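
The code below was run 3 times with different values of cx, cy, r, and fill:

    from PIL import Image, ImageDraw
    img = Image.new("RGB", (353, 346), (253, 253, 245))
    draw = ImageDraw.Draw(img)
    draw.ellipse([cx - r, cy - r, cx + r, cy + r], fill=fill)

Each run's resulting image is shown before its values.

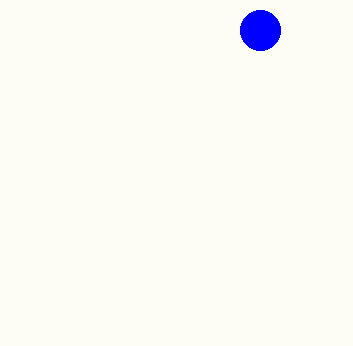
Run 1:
cx = 260, cy = 30, r = 20, fill = 'blue'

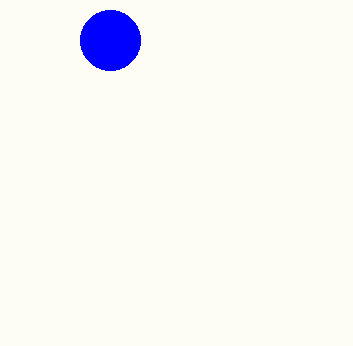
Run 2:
cx = 110
cy = 40
r = 30
fill = 'blue'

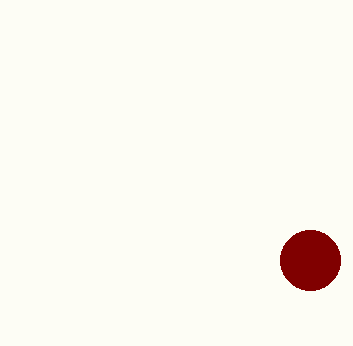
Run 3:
cx = 310
cy = 260
r = 30
fill = 'maroon'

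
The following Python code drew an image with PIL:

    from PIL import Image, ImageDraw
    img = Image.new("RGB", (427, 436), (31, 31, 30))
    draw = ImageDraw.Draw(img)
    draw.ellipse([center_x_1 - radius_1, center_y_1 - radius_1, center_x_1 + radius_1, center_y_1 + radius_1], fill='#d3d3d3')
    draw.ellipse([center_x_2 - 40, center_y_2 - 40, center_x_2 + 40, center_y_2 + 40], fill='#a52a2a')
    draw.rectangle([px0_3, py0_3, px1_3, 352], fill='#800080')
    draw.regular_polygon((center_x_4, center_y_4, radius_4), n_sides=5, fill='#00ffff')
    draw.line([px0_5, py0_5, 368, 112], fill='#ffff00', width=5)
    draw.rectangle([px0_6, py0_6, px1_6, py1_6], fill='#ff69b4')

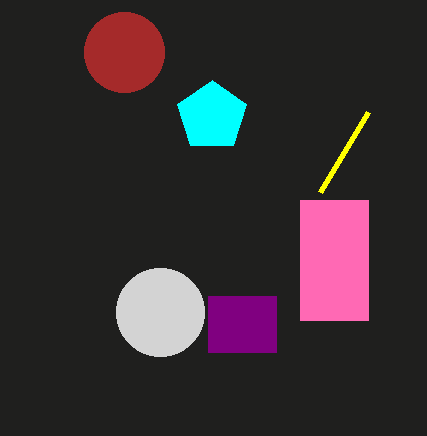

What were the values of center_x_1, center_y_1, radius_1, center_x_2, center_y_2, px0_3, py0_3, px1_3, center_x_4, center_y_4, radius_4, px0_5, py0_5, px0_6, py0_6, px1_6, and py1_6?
center_x_1 = 160, center_y_1 = 312, radius_1 = 44, center_x_2 = 124, center_y_2 = 52, px0_3 = 208, py0_3 = 296, px1_3 = 276, center_x_4 = 212, center_y_4 = 116, radius_4 = 36, px0_5 = 320, py0_5 = 192, px0_6 = 300, py0_6 = 200, px1_6 = 368, py1_6 = 320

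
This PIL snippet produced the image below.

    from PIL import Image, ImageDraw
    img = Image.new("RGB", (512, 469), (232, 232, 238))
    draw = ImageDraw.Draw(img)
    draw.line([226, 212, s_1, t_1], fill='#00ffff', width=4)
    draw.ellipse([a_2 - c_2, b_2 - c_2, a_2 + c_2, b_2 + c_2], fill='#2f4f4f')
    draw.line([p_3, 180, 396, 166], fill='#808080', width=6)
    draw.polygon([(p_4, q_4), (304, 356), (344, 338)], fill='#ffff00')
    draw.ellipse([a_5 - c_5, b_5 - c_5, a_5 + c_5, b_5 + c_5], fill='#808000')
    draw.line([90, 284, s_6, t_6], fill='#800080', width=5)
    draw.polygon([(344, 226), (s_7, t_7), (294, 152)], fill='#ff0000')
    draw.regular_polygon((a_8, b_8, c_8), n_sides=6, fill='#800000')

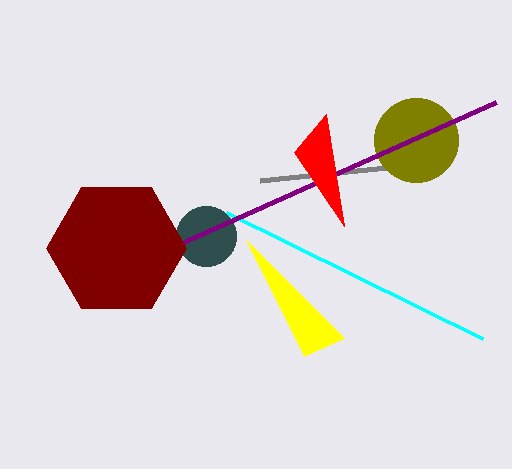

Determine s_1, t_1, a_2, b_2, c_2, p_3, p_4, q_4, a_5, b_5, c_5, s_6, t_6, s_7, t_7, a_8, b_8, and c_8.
s_1 = 482
t_1 = 338
a_2 = 206
b_2 = 236
c_2 = 30
p_3 = 260
p_4 = 246
q_4 = 240
a_5 = 416
b_5 = 140
c_5 = 42
s_6 = 496
t_6 = 102
s_7 = 326
t_7 = 114
a_8 = 116
b_8 = 248
c_8 = 70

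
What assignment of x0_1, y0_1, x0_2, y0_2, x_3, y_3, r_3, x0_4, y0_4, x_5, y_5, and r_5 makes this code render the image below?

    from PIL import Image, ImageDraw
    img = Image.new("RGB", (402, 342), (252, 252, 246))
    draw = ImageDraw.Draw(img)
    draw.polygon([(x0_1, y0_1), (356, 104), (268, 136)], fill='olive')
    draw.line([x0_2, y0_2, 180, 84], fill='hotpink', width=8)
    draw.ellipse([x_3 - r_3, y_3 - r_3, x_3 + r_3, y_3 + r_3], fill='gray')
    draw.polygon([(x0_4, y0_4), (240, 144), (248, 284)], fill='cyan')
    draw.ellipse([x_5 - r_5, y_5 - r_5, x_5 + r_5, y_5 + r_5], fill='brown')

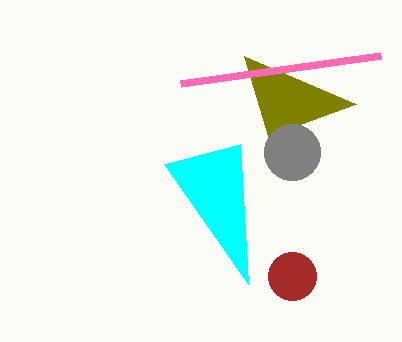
x0_1 = 244, y0_1 = 56, x0_2 = 380, y0_2 = 56, x_3 = 292, y_3 = 152, r_3 = 28, x0_4 = 164, y0_4 = 164, x_5 = 292, y_5 = 276, r_5 = 24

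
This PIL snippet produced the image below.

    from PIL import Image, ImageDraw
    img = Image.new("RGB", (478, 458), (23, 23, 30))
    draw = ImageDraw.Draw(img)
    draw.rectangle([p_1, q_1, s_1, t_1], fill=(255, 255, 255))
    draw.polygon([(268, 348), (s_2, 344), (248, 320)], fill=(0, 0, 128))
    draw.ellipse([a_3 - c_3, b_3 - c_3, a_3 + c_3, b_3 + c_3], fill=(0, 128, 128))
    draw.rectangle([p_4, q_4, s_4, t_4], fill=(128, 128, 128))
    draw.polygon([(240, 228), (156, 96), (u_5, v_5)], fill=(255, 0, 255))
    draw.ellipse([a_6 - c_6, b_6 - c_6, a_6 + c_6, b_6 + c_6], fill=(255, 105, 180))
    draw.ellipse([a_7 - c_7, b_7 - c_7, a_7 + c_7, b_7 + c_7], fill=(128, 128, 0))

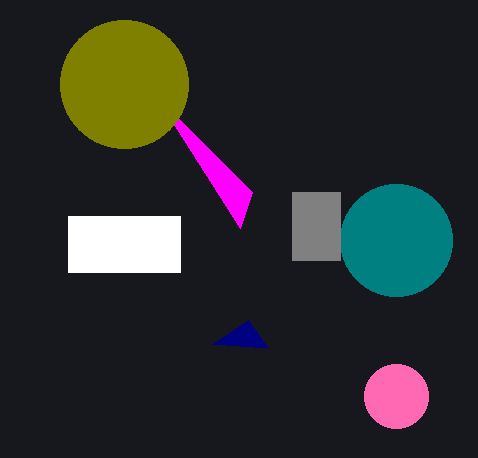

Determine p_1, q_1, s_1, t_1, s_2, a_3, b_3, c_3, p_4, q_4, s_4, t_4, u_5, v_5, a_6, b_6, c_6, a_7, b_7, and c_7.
p_1 = 68; q_1 = 216; s_1 = 180; t_1 = 272; s_2 = 212; a_3 = 396; b_3 = 240; c_3 = 56; p_4 = 292; q_4 = 192; s_4 = 340; t_4 = 260; u_5 = 252; v_5 = 192; a_6 = 396; b_6 = 396; c_6 = 32; a_7 = 124; b_7 = 84; c_7 = 64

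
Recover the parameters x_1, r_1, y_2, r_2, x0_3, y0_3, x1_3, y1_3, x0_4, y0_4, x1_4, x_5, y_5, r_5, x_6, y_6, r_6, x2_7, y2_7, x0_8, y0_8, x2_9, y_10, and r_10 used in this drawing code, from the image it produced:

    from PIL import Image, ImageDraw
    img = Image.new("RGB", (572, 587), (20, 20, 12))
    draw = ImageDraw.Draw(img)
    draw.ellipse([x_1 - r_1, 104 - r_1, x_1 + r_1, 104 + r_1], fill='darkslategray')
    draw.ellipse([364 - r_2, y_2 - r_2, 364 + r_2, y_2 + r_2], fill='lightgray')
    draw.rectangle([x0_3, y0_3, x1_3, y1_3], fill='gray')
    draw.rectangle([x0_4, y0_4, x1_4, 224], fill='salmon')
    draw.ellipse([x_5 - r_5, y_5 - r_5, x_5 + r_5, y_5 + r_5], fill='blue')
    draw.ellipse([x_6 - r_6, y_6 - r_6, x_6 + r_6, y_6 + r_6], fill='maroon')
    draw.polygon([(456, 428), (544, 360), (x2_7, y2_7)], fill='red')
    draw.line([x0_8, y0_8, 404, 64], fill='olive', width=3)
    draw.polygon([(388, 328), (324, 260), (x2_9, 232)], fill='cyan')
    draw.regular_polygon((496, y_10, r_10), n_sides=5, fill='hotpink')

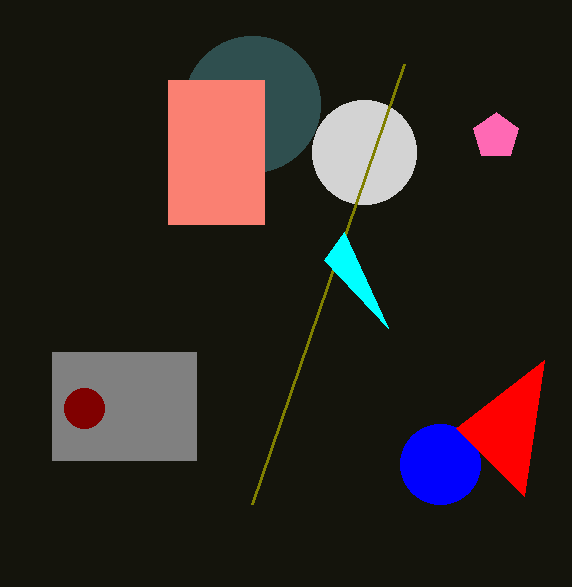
x_1 = 252; r_1 = 68; y_2 = 152; r_2 = 52; x0_3 = 52; y0_3 = 352; x1_3 = 196; y1_3 = 460; x0_4 = 168; y0_4 = 80; x1_4 = 264; x_5 = 440; y_5 = 464; r_5 = 40; x_6 = 84; y_6 = 408; r_6 = 20; x2_7 = 524; y2_7 = 496; x0_8 = 252; y0_8 = 504; x2_9 = 344; y_10 = 136; r_10 = 24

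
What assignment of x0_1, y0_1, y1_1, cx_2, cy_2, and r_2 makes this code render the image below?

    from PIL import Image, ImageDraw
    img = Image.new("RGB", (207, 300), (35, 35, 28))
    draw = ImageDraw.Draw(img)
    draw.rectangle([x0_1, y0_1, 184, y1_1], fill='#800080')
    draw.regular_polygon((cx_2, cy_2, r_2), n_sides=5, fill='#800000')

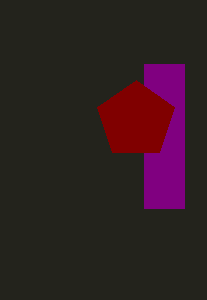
x0_1 = 144
y0_1 = 64
y1_1 = 208
cx_2 = 136
cy_2 = 120
r_2 = 40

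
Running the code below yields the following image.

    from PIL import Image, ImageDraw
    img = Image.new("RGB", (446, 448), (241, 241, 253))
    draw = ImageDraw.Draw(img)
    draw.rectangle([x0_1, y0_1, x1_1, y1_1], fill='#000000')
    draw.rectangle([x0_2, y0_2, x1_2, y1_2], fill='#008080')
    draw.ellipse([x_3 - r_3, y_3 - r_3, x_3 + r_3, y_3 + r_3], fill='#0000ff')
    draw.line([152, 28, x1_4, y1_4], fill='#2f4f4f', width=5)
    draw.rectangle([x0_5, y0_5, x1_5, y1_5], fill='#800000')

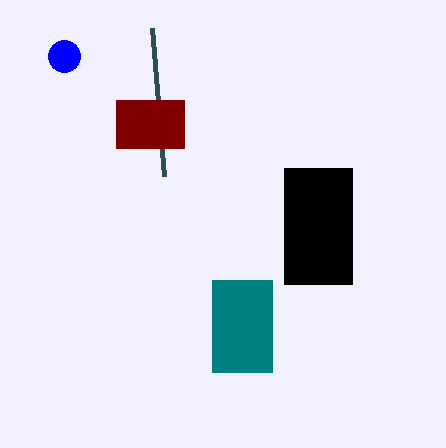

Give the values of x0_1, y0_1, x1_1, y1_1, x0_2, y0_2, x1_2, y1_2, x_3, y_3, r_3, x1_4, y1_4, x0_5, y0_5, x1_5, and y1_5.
x0_1 = 284; y0_1 = 168; x1_1 = 352; y1_1 = 284; x0_2 = 212; y0_2 = 280; x1_2 = 272; y1_2 = 372; x_3 = 64; y_3 = 56; r_3 = 16; x1_4 = 164; y1_4 = 176; x0_5 = 116; y0_5 = 100; x1_5 = 184; y1_5 = 148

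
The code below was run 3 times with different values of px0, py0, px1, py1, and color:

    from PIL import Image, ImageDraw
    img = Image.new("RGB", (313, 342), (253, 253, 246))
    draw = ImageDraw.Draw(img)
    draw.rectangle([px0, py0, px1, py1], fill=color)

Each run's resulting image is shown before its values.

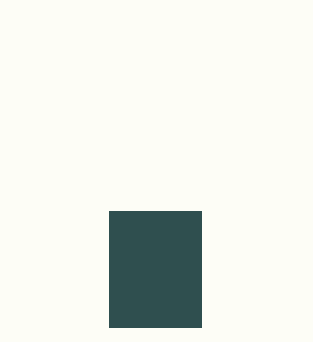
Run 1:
px0 = 109; py0 = 211; px1 = 201; py1 = 327; color = 'darkslategray'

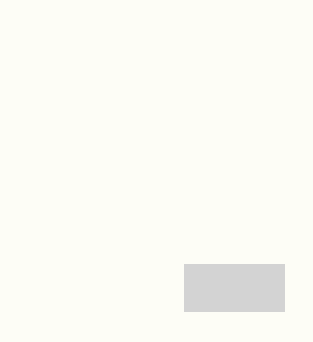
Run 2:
px0 = 184
py0 = 264
px1 = 284
py1 = 311
color = 'lightgray'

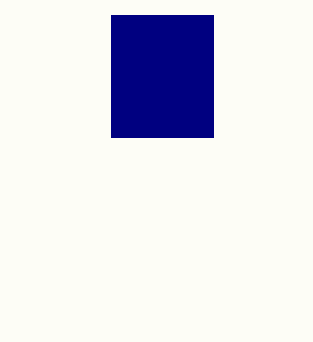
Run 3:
px0 = 111
py0 = 15
px1 = 213
py1 = 137
color = 'navy'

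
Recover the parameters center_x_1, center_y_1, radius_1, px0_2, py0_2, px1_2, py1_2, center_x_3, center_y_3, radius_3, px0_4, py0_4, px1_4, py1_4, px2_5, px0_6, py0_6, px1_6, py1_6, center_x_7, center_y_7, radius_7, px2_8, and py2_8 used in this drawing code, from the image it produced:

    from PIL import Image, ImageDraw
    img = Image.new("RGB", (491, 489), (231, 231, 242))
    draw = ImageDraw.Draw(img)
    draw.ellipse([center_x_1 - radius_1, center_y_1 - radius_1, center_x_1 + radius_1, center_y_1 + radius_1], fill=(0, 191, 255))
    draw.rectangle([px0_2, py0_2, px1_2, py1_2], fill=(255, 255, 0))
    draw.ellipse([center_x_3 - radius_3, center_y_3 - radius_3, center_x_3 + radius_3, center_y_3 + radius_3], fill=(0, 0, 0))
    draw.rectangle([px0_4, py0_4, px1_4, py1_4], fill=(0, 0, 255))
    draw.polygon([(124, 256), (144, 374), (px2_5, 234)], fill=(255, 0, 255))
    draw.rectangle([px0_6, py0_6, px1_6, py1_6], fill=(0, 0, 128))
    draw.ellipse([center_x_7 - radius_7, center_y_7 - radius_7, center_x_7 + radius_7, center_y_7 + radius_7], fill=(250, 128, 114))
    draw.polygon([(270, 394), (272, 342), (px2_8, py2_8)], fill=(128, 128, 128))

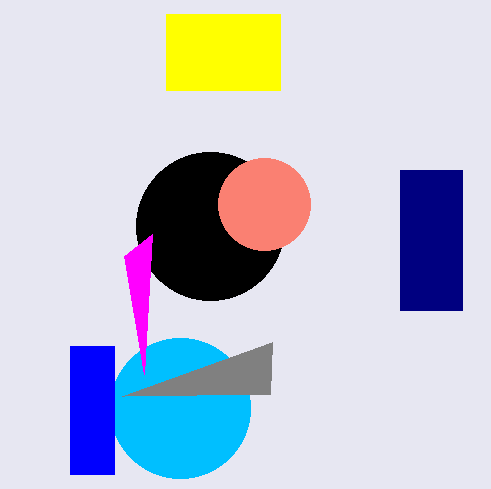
center_x_1 = 180; center_y_1 = 408; radius_1 = 70; px0_2 = 166; py0_2 = 14; px1_2 = 280; py1_2 = 90; center_x_3 = 210; center_y_3 = 226; radius_3 = 74; px0_4 = 70; py0_4 = 346; px1_4 = 114; py1_4 = 474; px2_5 = 152; px0_6 = 400; py0_6 = 170; px1_6 = 462; py1_6 = 310; center_x_7 = 264; center_y_7 = 204; radius_7 = 46; px2_8 = 122; py2_8 = 396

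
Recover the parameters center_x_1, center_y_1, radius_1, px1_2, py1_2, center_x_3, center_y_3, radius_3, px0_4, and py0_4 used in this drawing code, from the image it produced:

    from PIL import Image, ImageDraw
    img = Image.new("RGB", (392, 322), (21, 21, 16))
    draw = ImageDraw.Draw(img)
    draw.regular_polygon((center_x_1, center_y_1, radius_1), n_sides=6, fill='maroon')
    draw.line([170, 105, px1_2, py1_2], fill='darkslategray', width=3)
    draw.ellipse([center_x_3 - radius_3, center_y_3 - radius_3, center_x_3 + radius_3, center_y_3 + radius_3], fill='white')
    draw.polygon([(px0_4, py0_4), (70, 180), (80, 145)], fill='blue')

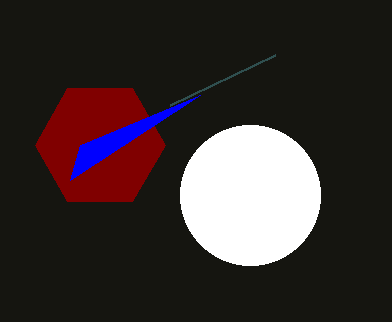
center_x_1 = 100, center_y_1 = 145, radius_1 = 65, px1_2 = 275, py1_2 = 55, center_x_3 = 250, center_y_3 = 195, radius_3 = 70, px0_4 = 200, py0_4 = 95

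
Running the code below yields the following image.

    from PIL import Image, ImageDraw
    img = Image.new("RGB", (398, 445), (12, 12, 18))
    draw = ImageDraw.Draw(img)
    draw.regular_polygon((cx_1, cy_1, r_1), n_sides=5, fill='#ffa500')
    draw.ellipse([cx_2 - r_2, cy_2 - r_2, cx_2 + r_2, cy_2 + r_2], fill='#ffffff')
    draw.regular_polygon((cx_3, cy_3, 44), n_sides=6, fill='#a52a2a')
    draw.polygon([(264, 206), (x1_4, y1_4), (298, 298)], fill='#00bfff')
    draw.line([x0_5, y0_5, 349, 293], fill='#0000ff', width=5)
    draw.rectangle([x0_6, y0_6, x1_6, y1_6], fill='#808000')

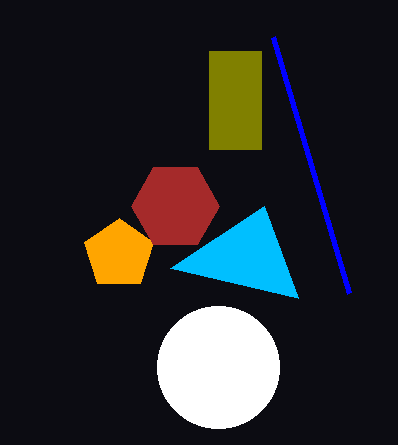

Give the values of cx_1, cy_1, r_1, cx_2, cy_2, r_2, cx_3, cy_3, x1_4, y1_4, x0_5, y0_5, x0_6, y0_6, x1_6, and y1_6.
cx_1 = 119
cy_1 = 254
r_1 = 36
cx_2 = 218
cy_2 = 367
r_2 = 61
cx_3 = 175
cy_3 = 206
x1_4 = 170
y1_4 = 268
x0_5 = 273
y0_5 = 37
x0_6 = 209
y0_6 = 51
x1_6 = 261
y1_6 = 149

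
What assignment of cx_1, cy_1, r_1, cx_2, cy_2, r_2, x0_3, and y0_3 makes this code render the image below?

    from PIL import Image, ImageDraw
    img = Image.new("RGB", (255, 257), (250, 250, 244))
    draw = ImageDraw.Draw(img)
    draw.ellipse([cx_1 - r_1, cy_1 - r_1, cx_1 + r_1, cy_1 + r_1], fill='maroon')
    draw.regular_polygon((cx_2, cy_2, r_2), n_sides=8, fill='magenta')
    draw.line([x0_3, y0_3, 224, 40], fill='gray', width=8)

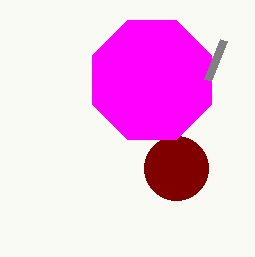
cx_1 = 176; cy_1 = 168; r_1 = 32; cx_2 = 152; cy_2 = 80; r_2 = 64; x0_3 = 208; y0_3 = 80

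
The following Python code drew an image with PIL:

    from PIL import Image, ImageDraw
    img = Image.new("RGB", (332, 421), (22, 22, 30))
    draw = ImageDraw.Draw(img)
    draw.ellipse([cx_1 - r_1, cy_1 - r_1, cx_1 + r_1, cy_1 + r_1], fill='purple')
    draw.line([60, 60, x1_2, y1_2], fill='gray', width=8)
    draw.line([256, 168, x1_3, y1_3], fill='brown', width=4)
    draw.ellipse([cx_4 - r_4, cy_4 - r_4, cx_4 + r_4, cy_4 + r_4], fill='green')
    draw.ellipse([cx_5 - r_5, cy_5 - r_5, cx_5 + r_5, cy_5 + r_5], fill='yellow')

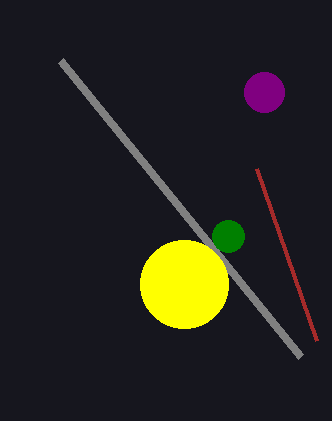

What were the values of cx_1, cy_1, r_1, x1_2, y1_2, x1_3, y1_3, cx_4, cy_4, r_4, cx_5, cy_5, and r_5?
cx_1 = 264
cy_1 = 92
r_1 = 20
x1_2 = 300
y1_2 = 356
x1_3 = 316
y1_3 = 340
cx_4 = 228
cy_4 = 236
r_4 = 16
cx_5 = 184
cy_5 = 284
r_5 = 44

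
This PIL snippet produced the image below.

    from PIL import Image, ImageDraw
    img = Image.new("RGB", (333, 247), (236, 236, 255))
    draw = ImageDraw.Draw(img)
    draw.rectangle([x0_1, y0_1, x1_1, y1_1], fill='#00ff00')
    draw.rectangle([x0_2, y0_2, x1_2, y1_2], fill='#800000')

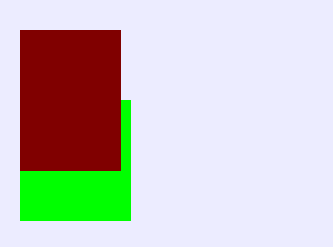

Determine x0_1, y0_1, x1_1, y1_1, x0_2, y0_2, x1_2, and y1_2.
x0_1 = 20
y0_1 = 100
x1_1 = 130
y1_1 = 220
x0_2 = 20
y0_2 = 30
x1_2 = 120
y1_2 = 170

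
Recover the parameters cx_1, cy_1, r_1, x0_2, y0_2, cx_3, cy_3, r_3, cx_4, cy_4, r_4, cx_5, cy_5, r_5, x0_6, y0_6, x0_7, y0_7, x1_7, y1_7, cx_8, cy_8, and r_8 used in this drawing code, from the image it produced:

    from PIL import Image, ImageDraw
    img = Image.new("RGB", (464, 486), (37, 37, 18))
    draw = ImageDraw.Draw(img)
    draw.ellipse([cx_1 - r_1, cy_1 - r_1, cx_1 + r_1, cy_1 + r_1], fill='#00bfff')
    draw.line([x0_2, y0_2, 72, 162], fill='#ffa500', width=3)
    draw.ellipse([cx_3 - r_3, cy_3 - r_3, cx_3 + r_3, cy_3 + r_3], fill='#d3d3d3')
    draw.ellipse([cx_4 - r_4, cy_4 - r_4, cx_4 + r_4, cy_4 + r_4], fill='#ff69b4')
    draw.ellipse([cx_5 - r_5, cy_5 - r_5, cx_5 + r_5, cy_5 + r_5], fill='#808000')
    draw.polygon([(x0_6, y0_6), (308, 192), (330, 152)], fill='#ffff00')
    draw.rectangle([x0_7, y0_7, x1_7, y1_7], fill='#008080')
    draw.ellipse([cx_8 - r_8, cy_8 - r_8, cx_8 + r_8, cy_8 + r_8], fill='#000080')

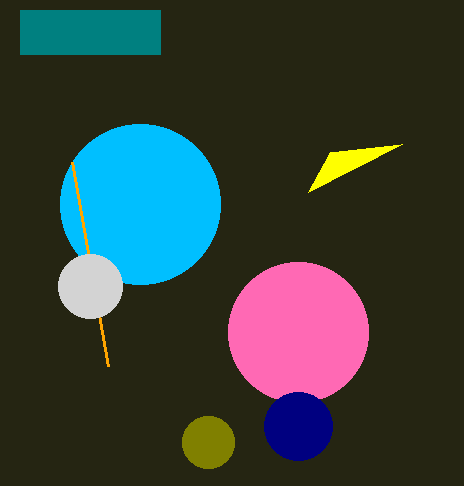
cx_1 = 140
cy_1 = 204
r_1 = 80
x0_2 = 108
y0_2 = 366
cx_3 = 90
cy_3 = 286
r_3 = 32
cx_4 = 298
cy_4 = 332
r_4 = 70
cx_5 = 208
cy_5 = 442
r_5 = 26
x0_6 = 402
y0_6 = 144
x0_7 = 20
y0_7 = 10
x1_7 = 160
y1_7 = 54
cx_8 = 298
cy_8 = 426
r_8 = 34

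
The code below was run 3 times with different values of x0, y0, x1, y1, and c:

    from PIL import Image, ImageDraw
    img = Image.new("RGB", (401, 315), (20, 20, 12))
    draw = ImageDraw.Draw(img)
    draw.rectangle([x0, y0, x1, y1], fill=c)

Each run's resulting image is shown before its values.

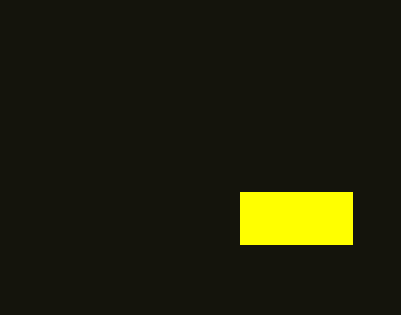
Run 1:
x0 = 240, y0 = 192, x1 = 352, y1 = 244, c = 'yellow'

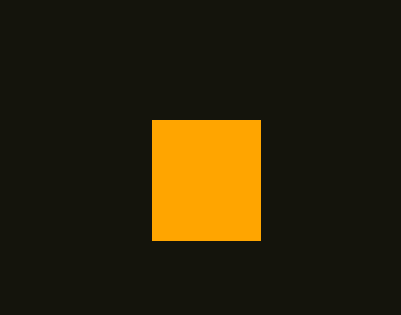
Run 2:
x0 = 152, y0 = 120, x1 = 260, y1 = 240, c = 'orange'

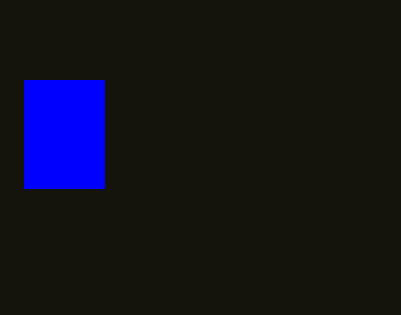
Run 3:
x0 = 24, y0 = 80, x1 = 104, y1 = 188, c = 'blue'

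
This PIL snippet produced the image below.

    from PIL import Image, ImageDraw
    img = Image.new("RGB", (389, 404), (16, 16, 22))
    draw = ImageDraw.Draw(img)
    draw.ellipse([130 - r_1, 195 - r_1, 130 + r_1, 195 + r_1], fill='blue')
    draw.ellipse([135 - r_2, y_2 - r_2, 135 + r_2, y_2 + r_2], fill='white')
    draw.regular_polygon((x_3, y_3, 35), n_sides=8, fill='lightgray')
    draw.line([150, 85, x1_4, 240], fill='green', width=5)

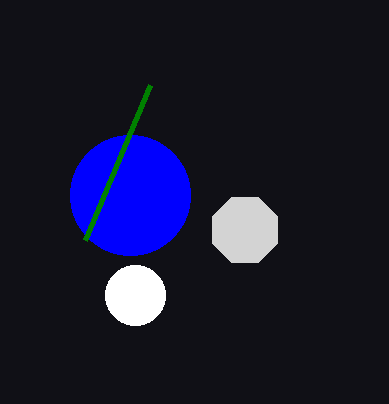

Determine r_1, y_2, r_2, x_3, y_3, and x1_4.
r_1 = 60
y_2 = 295
r_2 = 30
x_3 = 245
y_3 = 230
x1_4 = 85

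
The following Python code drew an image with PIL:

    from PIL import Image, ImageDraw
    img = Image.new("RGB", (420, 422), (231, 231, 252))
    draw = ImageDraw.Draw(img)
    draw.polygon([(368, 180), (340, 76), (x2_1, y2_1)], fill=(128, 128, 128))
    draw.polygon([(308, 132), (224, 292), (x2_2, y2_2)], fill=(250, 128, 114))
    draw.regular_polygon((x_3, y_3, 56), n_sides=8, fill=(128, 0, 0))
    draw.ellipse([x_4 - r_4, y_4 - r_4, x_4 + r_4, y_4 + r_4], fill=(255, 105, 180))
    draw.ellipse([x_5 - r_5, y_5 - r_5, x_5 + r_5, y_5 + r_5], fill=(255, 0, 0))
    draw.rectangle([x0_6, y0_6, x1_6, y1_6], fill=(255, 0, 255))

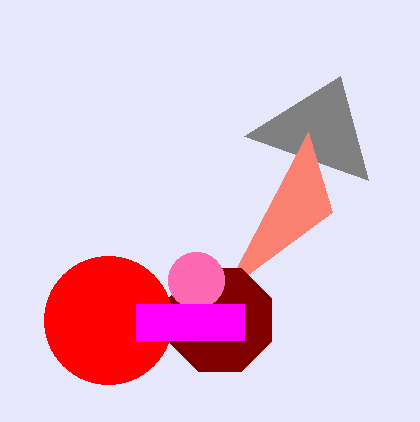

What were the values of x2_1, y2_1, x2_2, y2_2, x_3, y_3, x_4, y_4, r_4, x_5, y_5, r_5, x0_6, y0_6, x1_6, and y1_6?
x2_1 = 244, y2_1 = 136, x2_2 = 332, y2_2 = 212, x_3 = 220, y_3 = 320, x_4 = 196, y_4 = 280, r_4 = 28, x_5 = 108, y_5 = 320, r_5 = 64, x0_6 = 136, y0_6 = 304, x1_6 = 244, y1_6 = 340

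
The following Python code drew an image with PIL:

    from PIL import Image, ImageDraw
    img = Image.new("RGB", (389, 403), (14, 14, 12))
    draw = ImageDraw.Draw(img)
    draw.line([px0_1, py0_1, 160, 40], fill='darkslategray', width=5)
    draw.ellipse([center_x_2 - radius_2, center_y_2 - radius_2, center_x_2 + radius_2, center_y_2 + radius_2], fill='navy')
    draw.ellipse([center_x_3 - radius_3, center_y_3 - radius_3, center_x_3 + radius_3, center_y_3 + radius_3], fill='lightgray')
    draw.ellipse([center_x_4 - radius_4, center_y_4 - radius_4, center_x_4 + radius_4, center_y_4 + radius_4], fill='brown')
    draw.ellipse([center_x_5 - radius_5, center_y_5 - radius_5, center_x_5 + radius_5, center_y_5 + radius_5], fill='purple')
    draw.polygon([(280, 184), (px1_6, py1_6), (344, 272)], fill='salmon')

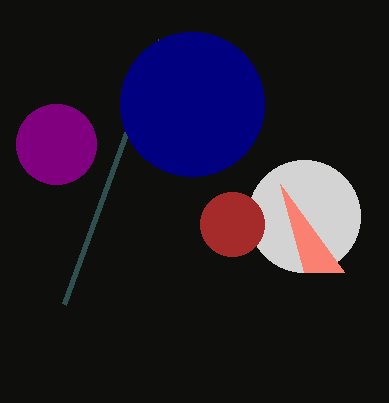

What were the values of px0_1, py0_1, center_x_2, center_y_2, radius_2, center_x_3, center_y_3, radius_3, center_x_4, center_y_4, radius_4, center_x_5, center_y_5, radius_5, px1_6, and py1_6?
px0_1 = 64; py0_1 = 304; center_x_2 = 192; center_y_2 = 104; radius_2 = 72; center_x_3 = 304; center_y_3 = 216; radius_3 = 56; center_x_4 = 232; center_y_4 = 224; radius_4 = 32; center_x_5 = 56; center_y_5 = 144; radius_5 = 40; px1_6 = 304; py1_6 = 272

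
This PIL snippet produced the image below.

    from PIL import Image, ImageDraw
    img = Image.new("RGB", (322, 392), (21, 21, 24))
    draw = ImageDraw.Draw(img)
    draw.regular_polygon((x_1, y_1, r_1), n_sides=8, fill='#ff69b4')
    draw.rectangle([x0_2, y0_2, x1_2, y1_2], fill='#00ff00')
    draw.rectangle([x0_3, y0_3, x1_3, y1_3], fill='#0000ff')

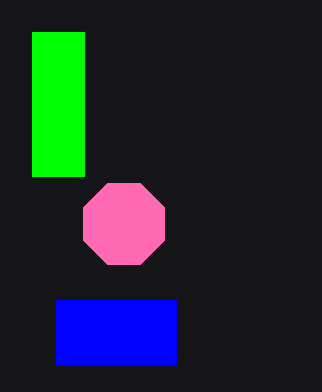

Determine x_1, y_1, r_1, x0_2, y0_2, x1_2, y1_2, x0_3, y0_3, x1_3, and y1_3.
x_1 = 124; y_1 = 224; r_1 = 44; x0_2 = 32; y0_2 = 32; x1_2 = 84; y1_2 = 176; x0_3 = 56; y0_3 = 300; x1_3 = 176; y1_3 = 364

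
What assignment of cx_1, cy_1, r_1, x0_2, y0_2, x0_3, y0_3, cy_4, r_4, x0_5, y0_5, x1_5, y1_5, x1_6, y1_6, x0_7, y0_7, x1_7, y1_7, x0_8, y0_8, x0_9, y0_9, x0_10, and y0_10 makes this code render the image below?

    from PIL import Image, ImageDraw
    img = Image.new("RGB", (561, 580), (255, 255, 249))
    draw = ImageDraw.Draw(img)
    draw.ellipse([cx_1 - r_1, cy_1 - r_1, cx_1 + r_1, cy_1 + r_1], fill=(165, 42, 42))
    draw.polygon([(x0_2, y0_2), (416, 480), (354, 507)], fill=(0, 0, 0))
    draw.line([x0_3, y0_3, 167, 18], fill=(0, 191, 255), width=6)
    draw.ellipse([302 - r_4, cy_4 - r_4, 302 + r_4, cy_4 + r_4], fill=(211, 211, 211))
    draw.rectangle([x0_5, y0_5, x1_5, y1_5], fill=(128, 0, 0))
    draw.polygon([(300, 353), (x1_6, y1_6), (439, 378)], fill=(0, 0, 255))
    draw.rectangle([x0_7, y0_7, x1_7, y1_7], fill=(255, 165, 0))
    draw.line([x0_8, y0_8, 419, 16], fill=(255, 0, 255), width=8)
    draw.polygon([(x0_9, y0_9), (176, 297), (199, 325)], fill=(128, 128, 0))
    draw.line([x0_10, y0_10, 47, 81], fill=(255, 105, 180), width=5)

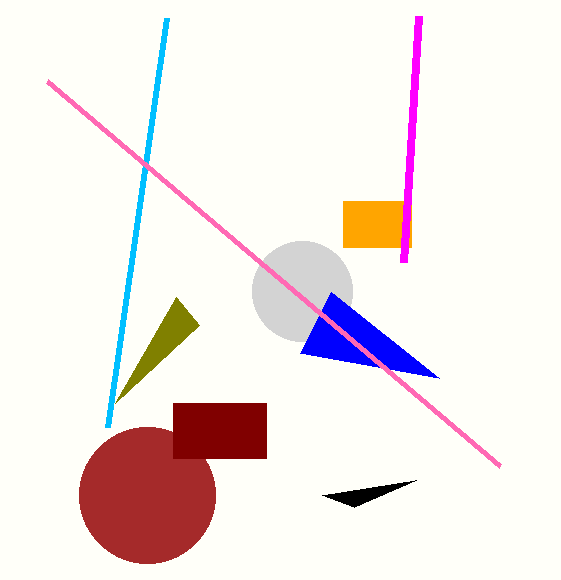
cx_1 = 147; cy_1 = 495; r_1 = 68; x0_2 = 322; y0_2 = 495; x0_3 = 108; y0_3 = 427; cy_4 = 291; r_4 = 50; x0_5 = 173; y0_5 = 403; x1_5 = 266; y1_5 = 458; x1_6 = 331; y1_6 = 292; x0_7 = 343; y0_7 = 201; x1_7 = 411; y1_7 = 247; x0_8 = 404; y0_8 = 262; x0_9 = 115; y0_9 = 403; x0_10 = 500; y0_10 = 466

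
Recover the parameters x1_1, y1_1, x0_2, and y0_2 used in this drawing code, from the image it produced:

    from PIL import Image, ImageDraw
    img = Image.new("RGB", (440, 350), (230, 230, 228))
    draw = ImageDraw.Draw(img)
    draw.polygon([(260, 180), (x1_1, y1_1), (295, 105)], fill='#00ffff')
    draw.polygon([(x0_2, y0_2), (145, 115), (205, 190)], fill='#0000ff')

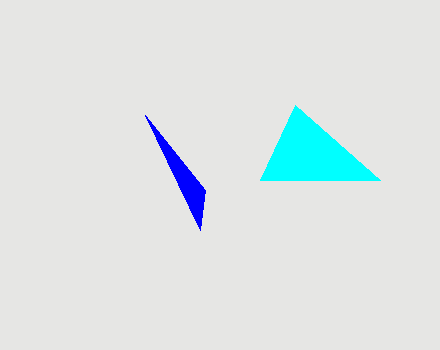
x1_1 = 380
y1_1 = 180
x0_2 = 200
y0_2 = 230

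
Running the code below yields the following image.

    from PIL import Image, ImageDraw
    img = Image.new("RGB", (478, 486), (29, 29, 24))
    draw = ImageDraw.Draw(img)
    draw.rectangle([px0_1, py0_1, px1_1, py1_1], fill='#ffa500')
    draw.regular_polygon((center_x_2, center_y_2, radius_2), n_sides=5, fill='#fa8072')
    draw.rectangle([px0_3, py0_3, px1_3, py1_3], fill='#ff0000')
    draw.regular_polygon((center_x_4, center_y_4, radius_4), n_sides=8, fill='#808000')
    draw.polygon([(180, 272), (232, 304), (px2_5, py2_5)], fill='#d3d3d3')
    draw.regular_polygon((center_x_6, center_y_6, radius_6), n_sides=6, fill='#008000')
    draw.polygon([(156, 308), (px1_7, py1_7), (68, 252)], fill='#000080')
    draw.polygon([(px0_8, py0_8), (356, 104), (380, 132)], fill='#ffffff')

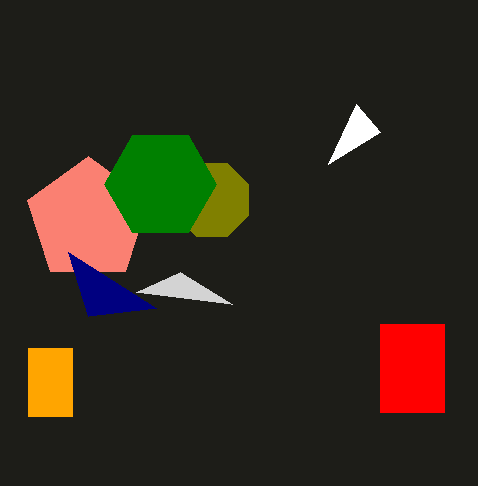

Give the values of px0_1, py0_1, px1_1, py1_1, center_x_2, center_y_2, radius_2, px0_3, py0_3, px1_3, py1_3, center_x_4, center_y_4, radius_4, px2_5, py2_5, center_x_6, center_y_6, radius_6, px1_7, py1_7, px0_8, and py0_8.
px0_1 = 28; py0_1 = 348; px1_1 = 72; py1_1 = 416; center_x_2 = 88; center_y_2 = 220; radius_2 = 64; px0_3 = 380; py0_3 = 324; px1_3 = 444; py1_3 = 412; center_x_4 = 212; center_y_4 = 200; radius_4 = 40; px2_5 = 136; py2_5 = 292; center_x_6 = 160; center_y_6 = 184; radius_6 = 56; px1_7 = 88; py1_7 = 316; px0_8 = 328; py0_8 = 164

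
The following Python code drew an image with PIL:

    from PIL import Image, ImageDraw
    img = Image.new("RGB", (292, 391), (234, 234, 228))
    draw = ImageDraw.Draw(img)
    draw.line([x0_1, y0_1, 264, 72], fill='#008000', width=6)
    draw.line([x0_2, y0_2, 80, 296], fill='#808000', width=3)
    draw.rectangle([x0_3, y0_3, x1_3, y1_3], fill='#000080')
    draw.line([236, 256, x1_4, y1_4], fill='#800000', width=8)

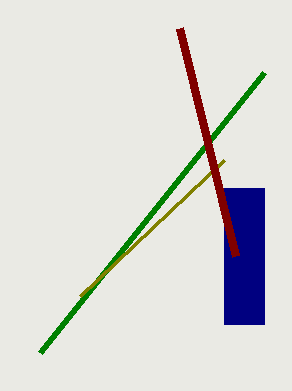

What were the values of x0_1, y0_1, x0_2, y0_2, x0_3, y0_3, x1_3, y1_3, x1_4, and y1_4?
x0_1 = 40, y0_1 = 352, x0_2 = 224, y0_2 = 160, x0_3 = 224, y0_3 = 188, x1_3 = 264, y1_3 = 324, x1_4 = 180, y1_4 = 28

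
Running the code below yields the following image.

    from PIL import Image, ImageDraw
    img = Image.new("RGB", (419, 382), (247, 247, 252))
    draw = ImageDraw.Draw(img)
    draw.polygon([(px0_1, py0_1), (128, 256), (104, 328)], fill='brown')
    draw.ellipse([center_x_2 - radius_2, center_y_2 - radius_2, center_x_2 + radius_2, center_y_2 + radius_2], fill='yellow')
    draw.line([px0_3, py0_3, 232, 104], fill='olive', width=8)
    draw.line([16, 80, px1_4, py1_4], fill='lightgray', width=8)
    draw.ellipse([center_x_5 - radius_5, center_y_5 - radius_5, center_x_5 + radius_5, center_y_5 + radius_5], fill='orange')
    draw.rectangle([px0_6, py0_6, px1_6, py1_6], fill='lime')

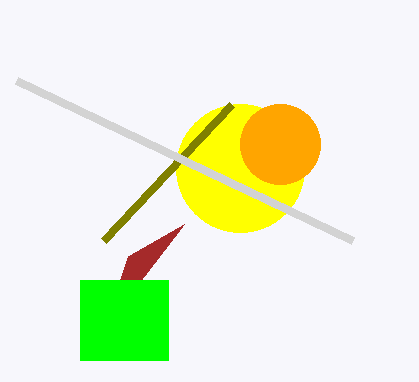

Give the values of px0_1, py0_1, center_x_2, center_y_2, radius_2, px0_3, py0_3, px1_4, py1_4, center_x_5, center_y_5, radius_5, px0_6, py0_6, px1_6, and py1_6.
px0_1 = 184
py0_1 = 224
center_x_2 = 240
center_y_2 = 168
radius_2 = 64
px0_3 = 104
py0_3 = 240
px1_4 = 352
py1_4 = 240
center_x_5 = 280
center_y_5 = 144
radius_5 = 40
px0_6 = 80
py0_6 = 280
px1_6 = 168
py1_6 = 360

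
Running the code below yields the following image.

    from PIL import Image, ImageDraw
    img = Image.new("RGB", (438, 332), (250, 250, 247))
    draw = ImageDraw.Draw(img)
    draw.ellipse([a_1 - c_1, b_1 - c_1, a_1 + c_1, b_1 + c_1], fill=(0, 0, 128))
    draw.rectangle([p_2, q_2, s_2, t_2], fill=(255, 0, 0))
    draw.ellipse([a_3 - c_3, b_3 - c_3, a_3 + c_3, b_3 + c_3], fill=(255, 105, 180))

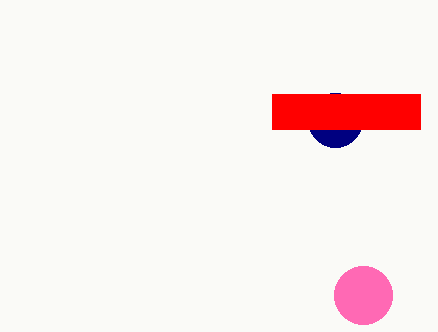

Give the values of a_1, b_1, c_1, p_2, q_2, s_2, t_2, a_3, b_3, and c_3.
a_1 = 335, b_1 = 120, c_1 = 27, p_2 = 272, q_2 = 94, s_2 = 420, t_2 = 129, a_3 = 363, b_3 = 295, c_3 = 29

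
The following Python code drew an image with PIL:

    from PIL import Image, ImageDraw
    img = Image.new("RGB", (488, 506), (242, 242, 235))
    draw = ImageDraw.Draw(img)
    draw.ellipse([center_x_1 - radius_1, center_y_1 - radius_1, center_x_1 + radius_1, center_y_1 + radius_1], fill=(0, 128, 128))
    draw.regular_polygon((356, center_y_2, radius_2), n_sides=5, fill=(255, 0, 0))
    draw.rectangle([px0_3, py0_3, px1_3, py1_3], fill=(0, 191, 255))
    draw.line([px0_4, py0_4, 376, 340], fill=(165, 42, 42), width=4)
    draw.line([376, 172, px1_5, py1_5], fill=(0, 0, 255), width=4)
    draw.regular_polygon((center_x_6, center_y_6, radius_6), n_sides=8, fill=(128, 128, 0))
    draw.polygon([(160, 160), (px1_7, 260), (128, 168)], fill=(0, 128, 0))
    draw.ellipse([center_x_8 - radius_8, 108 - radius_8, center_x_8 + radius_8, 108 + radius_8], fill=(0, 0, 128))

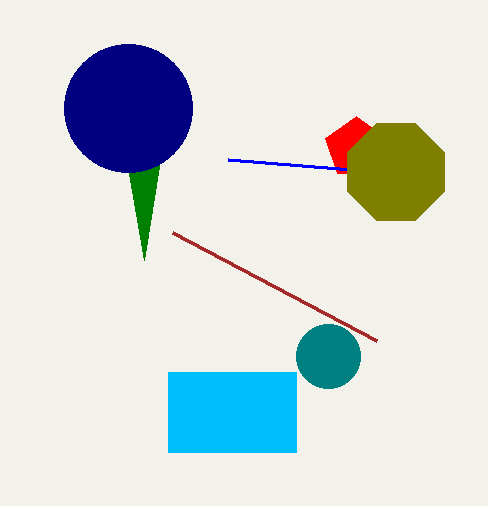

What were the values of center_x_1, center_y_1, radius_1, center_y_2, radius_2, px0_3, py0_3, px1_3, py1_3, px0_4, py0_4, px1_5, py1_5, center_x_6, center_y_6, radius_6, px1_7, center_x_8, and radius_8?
center_x_1 = 328, center_y_1 = 356, radius_1 = 32, center_y_2 = 148, radius_2 = 32, px0_3 = 168, py0_3 = 372, px1_3 = 296, py1_3 = 452, px0_4 = 172, py0_4 = 232, px1_5 = 228, py1_5 = 160, center_x_6 = 396, center_y_6 = 172, radius_6 = 52, px1_7 = 144, center_x_8 = 128, radius_8 = 64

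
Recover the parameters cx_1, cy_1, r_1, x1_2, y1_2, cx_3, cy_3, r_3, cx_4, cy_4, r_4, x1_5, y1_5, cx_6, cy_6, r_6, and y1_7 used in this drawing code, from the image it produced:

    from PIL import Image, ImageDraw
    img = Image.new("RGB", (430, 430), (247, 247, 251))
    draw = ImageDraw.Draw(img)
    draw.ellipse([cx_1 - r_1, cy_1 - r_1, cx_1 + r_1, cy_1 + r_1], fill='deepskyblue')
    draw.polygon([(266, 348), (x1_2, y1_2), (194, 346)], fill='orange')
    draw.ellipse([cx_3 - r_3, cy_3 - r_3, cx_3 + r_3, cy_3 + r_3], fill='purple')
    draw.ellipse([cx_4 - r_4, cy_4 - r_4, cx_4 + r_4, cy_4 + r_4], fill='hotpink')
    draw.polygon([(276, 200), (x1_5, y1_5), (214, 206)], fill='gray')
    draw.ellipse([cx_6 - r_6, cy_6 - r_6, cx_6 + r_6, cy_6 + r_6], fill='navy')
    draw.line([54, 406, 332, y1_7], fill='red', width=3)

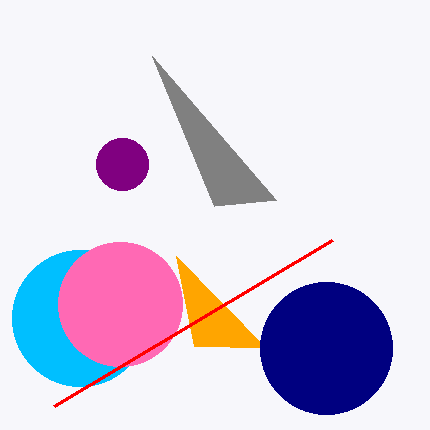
cx_1 = 80, cy_1 = 318, r_1 = 68, x1_2 = 176, y1_2 = 256, cx_3 = 122, cy_3 = 164, r_3 = 26, cx_4 = 120, cy_4 = 304, r_4 = 62, x1_5 = 152, y1_5 = 56, cx_6 = 326, cy_6 = 348, r_6 = 66, y1_7 = 240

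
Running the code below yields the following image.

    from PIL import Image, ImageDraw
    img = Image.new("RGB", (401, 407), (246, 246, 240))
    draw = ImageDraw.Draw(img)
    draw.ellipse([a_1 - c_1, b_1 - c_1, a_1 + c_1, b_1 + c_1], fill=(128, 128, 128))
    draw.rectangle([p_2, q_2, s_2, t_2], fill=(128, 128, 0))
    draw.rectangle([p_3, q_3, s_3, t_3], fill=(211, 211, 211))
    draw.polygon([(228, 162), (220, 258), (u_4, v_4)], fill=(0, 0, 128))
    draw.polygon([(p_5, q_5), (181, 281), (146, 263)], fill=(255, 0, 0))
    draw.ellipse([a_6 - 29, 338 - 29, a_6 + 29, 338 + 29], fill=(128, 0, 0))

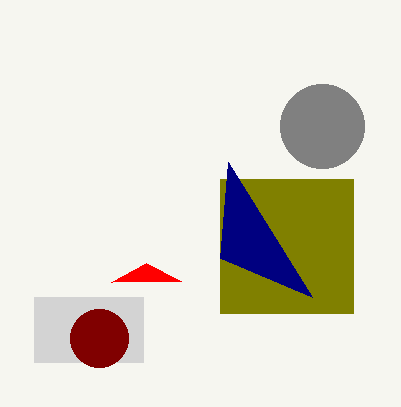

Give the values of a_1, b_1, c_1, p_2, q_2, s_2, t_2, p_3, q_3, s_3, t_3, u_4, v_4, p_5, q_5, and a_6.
a_1 = 322, b_1 = 126, c_1 = 42, p_2 = 220, q_2 = 179, s_2 = 353, t_2 = 313, p_3 = 34, q_3 = 297, s_3 = 143, t_3 = 362, u_4 = 312, v_4 = 297, p_5 = 111, q_5 = 282, a_6 = 99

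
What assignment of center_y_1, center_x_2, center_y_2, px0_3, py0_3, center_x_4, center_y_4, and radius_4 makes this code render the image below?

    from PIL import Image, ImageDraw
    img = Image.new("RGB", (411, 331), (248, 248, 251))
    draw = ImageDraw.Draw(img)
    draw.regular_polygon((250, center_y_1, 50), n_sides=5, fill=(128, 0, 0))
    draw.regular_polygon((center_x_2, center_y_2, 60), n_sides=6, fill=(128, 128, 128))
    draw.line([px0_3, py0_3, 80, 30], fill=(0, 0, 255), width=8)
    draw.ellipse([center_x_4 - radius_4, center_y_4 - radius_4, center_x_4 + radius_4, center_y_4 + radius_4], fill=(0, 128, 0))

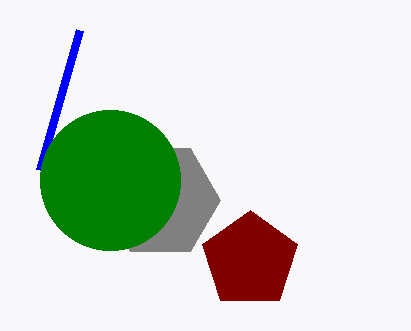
center_y_1 = 260, center_x_2 = 160, center_y_2 = 200, px0_3 = 40, py0_3 = 170, center_x_4 = 110, center_y_4 = 180, radius_4 = 70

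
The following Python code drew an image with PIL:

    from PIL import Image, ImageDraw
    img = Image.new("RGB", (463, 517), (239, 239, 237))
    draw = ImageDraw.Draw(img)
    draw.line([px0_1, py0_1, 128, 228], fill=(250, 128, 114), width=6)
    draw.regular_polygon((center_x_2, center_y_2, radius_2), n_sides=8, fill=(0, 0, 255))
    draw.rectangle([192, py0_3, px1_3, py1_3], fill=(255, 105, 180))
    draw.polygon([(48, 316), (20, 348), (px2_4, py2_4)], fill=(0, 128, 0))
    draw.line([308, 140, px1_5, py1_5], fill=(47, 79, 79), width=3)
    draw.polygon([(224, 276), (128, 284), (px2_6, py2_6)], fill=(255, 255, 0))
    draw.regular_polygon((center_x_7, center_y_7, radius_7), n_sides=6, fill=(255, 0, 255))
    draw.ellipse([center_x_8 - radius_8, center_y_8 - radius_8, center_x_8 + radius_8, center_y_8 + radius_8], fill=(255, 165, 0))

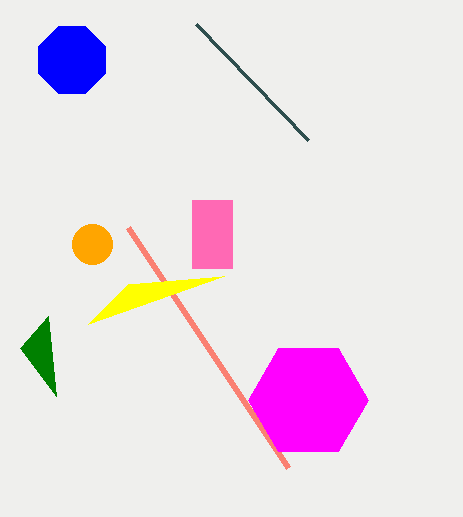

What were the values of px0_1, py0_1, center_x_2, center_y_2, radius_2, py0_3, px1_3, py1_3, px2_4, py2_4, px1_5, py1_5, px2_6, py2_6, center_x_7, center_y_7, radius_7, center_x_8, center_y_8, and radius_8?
px0_1 = 288
py0_1 = 468
center_x_2 = 72
center_y_2 = 60
radius_2 = 36
py0_3 = 200
px1_3 = 232
py1_3 = 268
px2_4 = 56
py2_4 = 396
px1_5 = 196
py1_5 = 24
px2_6 = 88
py2_6 = 324
center_x_7 = 308
center_y_7 = 400
radius_7 = 60
center_x_8 = 92
center_y_8 = 244
radius_8 = 20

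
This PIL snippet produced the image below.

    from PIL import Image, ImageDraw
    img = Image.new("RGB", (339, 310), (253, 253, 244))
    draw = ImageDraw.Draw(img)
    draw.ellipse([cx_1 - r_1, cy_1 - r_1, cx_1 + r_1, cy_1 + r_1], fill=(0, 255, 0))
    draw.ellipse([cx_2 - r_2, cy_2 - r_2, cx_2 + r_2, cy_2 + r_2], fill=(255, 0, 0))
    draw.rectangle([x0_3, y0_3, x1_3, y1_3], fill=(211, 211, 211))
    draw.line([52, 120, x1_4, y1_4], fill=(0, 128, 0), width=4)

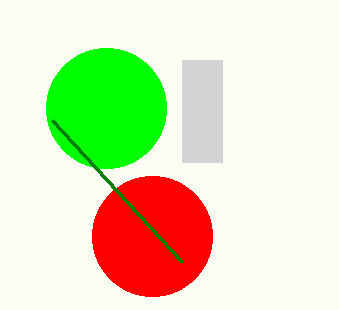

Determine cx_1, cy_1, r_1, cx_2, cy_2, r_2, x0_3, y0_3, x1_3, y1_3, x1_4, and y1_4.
cx_1 = 106, cy_1 = 108, r_1 = 60, cx_2 = 152, cy_2 = 236, r_2 = 60, x0_3 = 182, y0_3 = 60, x1_3 = 222, y1_3 = 162, x1_4 = 182, y1_4 = 262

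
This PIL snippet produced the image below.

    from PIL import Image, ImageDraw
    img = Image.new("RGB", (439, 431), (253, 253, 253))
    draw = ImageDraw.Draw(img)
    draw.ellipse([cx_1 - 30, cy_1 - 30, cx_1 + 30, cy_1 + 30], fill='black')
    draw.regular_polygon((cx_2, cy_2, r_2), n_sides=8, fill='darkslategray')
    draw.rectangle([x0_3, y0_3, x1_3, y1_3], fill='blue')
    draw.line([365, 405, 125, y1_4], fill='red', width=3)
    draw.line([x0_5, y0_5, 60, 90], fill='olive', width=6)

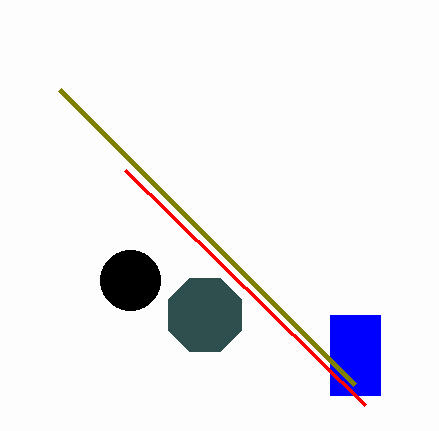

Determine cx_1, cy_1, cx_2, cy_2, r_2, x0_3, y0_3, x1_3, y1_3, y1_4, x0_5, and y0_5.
cx_1 = 130
cy_1 = 280
cx_2 = 205
cy_2 = 315
r_2 = 40
x0_3 = 330
y0_3 = 315
x1_3 = 380
y1_3 = 395
y1_4 = 170
x0_5 = 355
y0_5 = 385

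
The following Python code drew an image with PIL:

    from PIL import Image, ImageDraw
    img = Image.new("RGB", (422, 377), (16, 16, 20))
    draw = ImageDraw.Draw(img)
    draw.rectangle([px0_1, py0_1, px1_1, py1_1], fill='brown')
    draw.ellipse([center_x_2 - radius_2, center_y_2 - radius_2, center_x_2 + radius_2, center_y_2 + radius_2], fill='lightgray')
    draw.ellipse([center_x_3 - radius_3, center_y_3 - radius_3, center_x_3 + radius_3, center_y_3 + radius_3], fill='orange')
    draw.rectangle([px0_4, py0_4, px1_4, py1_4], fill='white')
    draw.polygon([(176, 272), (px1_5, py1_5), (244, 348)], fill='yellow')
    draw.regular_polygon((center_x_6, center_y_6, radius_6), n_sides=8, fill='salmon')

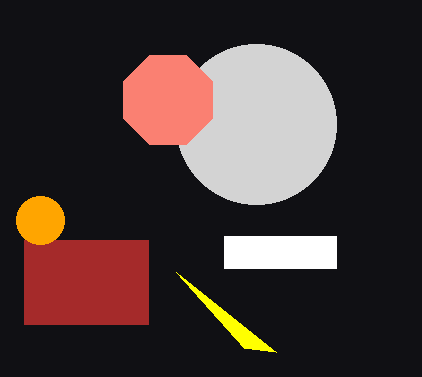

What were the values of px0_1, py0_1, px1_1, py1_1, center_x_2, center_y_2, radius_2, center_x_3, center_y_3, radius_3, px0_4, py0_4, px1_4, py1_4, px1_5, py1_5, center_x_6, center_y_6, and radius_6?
px0_1 = 24
py0_1 = 240
px1_1 = 148
py1_1 = 324
center_x_2 = 256
center_y_2 = 124
radius_2 = 80
center_x_3 = 40
center_y_3 = 220
radius_3 = 24
px0_4 = 224
py0_4 = 236
px1_4 = 336
py1_4 = 268
px1_5 = 276
py1_5 = 352
center_x_6 = 168
center_y_6 = 100
radius_6 = 48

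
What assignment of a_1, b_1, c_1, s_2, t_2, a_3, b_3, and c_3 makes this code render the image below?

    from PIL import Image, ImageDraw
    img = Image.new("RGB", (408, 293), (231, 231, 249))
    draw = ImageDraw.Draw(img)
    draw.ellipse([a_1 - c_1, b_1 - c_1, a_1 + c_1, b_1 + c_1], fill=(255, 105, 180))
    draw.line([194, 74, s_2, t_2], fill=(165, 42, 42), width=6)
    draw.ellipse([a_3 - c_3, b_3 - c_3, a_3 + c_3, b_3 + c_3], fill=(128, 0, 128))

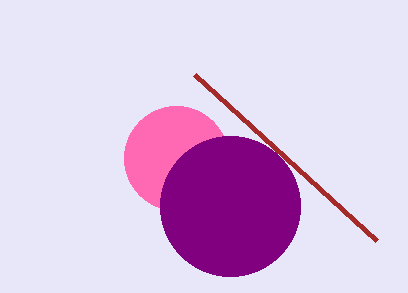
a_1 = 176; b_1 = 158; c_1 = 52; s_2 = 376; t_2 = 240; a_3 = 230; b_3 = 206; c_3 = 70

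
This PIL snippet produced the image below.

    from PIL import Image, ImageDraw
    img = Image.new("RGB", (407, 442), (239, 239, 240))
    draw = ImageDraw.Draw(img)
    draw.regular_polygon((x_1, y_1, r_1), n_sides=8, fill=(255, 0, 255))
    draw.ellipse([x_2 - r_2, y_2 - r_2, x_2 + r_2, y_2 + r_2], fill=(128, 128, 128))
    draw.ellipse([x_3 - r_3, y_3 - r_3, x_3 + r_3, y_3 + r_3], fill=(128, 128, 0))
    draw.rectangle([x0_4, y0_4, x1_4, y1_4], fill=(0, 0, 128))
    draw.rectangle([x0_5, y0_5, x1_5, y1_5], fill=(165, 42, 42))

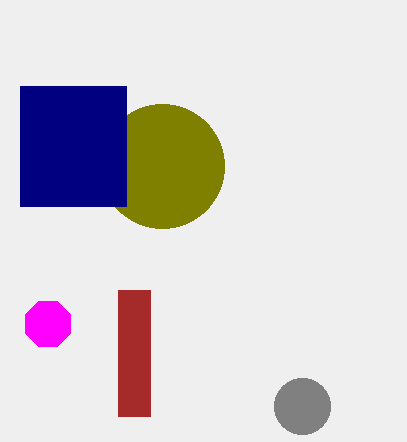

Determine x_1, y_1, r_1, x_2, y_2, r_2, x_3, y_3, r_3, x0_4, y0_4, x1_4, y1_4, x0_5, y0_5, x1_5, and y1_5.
x_1 = 48
y_1 = 324
r_1 = 24
x_2 = 302
y_2 = 406
r_2 = 28
x_3 = 162
y_3 = 166
r_3 = 62
x0_4 = 20
y0_4 = 86
x1_4 = 126
y1_4 = 206
x0_5 = 118
y0_5 = 290
x1_5 = 150
y1_5 = 416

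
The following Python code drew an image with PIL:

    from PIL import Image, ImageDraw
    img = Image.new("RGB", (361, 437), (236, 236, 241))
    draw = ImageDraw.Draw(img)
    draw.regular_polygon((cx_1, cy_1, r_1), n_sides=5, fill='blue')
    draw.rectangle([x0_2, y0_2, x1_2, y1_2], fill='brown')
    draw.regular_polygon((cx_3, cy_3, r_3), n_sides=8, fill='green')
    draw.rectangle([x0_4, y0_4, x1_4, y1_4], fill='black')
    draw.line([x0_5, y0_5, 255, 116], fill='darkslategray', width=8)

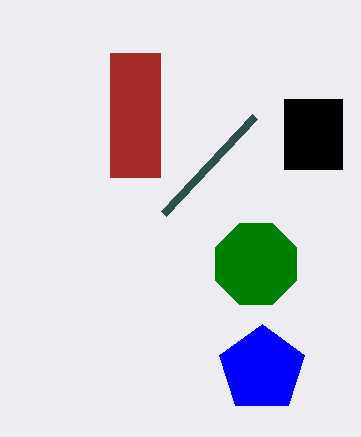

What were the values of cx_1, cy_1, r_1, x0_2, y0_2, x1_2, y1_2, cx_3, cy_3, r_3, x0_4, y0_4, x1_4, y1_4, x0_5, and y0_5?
cx_1 = 262
cy_1 = 369
r_1 = 45
x0_2 = 110
y0_2 = 53
x1_2 = 160
y1_2 = 177
cx_3 = 256
cy_3 = 264
r_3 = 44
x0_4 = 284
y0_4 = 99
x1_4 = 342
y1_4 = 169
x0_5 = 164
y0_5 = 213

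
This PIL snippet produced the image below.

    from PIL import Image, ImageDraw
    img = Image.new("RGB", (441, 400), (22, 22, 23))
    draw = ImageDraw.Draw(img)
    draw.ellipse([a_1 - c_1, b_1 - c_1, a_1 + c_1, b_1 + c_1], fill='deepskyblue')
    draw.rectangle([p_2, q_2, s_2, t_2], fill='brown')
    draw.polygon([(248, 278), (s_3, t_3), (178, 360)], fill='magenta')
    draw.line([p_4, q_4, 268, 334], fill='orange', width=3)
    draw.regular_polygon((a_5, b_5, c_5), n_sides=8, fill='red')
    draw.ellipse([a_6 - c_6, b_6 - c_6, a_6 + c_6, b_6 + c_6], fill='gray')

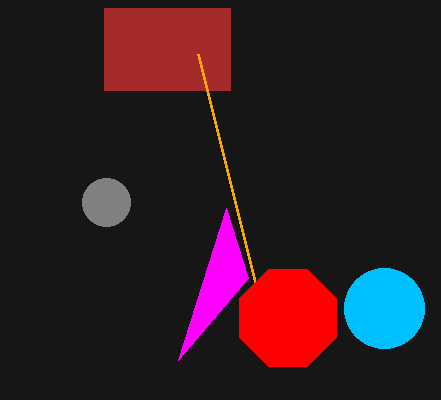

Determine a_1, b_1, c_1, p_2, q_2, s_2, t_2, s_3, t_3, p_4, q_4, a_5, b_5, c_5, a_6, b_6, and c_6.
a_1 = 384; b_1 = 308; c_1 = 40; p_2 = 104; q_2 = 8; s_2 = 230; t_2 = 90; s_3 = 226; t_3 = 208; p_4 = 198; q_4 = 54; a_5 = 288; b_5 = 318; c_5 = 52; a_6 = 106; b_6 = 202; c_6 = 24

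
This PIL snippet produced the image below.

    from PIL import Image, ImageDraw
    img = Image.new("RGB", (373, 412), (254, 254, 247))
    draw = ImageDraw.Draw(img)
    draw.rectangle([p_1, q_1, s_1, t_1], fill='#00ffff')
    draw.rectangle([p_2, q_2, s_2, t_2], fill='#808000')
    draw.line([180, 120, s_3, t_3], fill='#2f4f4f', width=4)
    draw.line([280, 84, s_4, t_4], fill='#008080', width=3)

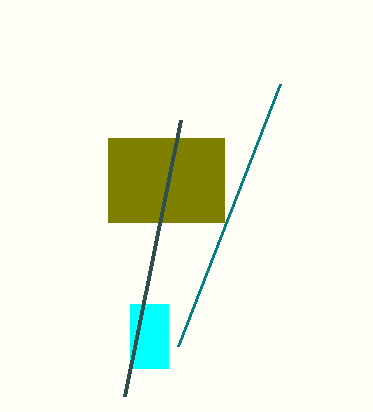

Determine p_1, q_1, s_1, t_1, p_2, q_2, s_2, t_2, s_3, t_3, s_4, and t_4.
p_1 = 130; q_1 = 304; s_1 = 168; t_1 = 368; p_2 = 108; q_2 = 138; s_2 = 224; t_2 = 222; s_3 = 124; t_3 = 396; s_4 = 178; t_4 = 346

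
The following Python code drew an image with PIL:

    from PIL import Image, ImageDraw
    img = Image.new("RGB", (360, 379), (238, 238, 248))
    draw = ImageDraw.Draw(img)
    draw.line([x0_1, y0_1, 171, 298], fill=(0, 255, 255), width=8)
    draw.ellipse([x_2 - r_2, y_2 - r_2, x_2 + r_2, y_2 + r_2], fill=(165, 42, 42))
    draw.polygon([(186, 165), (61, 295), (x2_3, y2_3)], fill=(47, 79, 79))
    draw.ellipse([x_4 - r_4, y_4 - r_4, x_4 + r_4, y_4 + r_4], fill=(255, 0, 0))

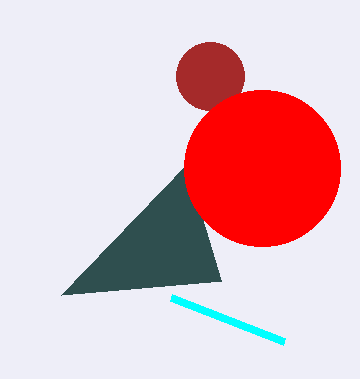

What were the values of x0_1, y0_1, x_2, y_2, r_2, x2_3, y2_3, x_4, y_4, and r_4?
x0_1 = 284, y0_1 = 342, x_2 = 210, y_2 = 76, r_2 = 34, x2_3 = 221, y2_3 = 281, x_4 = 262, y_4 = 168, r_4 = 78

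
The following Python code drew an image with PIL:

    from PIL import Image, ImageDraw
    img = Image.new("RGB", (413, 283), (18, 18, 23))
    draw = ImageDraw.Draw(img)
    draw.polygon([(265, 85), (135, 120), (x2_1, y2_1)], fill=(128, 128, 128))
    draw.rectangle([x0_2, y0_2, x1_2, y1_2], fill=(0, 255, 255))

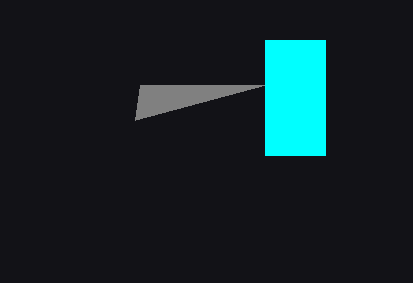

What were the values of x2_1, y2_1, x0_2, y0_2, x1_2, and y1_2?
x2_1 = 140; y2_1 = 85; x0_2 = 265; y0_2 = 40; x1_2 = 325; y1_2 = 155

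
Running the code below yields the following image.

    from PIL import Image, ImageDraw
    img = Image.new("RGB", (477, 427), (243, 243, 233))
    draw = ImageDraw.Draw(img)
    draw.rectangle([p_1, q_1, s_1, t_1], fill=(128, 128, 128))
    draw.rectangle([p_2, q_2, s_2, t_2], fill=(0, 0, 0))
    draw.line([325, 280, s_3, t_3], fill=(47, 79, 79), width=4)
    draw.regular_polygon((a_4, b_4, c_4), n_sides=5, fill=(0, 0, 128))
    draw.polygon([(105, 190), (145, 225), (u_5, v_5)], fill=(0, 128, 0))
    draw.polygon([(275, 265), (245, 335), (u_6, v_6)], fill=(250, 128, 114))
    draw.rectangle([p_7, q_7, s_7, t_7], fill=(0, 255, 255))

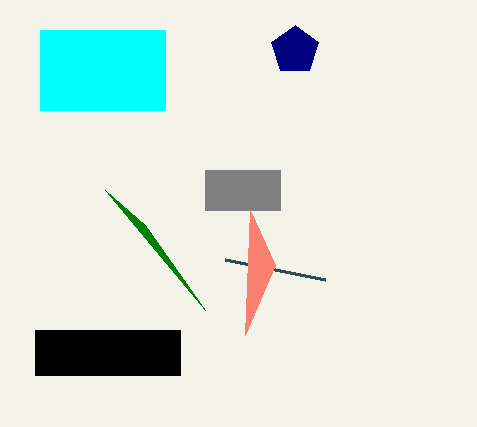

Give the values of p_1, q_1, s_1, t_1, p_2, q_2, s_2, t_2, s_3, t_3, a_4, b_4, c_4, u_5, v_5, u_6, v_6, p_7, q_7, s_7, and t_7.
p_1 = 205, q_1 = 170, s_1 = 280, t_1 = 210, p_2 = 35, q_2 = 330, s_2 = 180, t_2 = 375, s_3 = 225, t_3 = 260, a_4 = 295, b_4 = 50, c_4 = 25, u_5 = 205, v_5 = 310, u_6 = 250, v_6 = 210, p_7 = 40, q_7 = 30, s_7 = 165, t_7 = 110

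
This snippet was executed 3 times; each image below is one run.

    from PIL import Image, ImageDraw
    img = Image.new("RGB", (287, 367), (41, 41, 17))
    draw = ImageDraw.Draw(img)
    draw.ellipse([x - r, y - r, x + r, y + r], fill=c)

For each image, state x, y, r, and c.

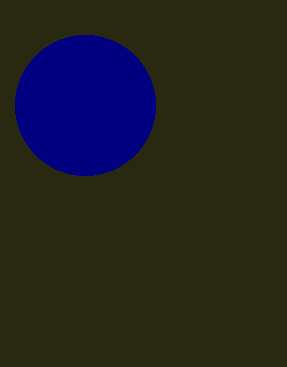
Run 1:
x = 85, y = 105, r = 70, c = 'navy'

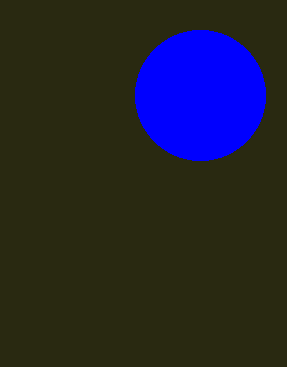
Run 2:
x = 200
y = 95
r = 65
c = 'blue'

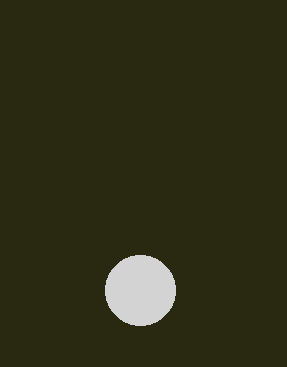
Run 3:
x = 140; y = 290; r = 35; c = 'lightgray'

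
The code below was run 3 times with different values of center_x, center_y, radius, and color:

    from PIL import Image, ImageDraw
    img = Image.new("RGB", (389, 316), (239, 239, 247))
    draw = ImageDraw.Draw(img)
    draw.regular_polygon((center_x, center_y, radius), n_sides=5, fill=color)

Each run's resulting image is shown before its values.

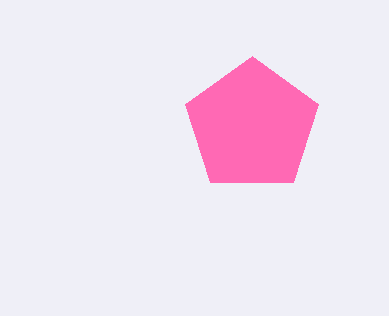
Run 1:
center_x = 252; center_y = 126; radius = 70; color = 'hotpink'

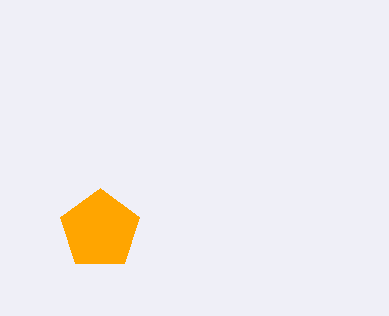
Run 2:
center_x = 100, center_y = 230, radius = 42, color = 'orange'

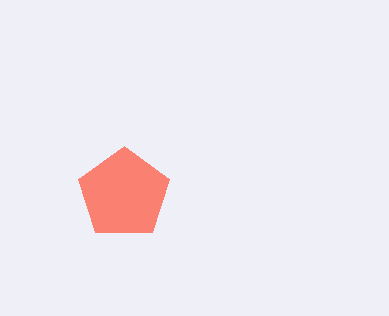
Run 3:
center_x = 124; center_y = 194; radius = 48; color = 'salmon'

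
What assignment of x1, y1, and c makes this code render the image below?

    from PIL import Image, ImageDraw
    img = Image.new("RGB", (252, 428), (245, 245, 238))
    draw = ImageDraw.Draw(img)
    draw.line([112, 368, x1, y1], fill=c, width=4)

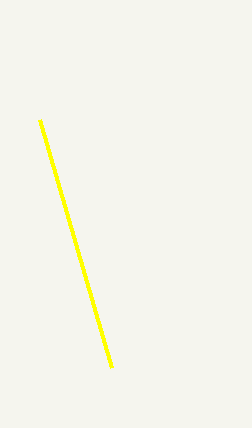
x1 = 40, y1 = 120, c = 'yellow'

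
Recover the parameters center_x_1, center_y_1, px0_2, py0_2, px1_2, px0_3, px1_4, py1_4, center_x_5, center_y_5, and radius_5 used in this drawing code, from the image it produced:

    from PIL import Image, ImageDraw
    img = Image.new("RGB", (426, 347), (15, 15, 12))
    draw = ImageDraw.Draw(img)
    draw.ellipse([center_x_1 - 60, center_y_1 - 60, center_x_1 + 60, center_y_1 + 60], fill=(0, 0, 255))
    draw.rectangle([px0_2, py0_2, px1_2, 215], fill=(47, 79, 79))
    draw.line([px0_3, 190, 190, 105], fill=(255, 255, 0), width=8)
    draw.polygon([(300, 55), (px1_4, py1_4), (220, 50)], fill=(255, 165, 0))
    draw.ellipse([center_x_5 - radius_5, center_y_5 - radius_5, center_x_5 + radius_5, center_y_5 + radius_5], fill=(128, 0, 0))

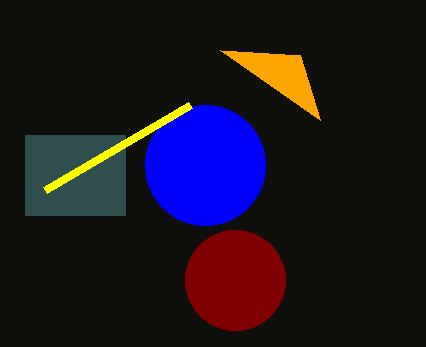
center_x_1 = 205; center_y_1 = 165; px0_2 = 25; py0_2 = 135; px1_2 = 125; px0_3 = 45; px1_4 = 320; py1_4 = 120; center_x_5 = 235; center_y_5 = 280; radius_5 = 50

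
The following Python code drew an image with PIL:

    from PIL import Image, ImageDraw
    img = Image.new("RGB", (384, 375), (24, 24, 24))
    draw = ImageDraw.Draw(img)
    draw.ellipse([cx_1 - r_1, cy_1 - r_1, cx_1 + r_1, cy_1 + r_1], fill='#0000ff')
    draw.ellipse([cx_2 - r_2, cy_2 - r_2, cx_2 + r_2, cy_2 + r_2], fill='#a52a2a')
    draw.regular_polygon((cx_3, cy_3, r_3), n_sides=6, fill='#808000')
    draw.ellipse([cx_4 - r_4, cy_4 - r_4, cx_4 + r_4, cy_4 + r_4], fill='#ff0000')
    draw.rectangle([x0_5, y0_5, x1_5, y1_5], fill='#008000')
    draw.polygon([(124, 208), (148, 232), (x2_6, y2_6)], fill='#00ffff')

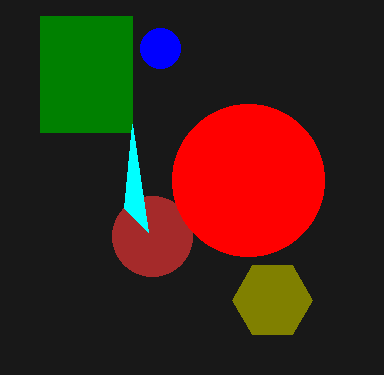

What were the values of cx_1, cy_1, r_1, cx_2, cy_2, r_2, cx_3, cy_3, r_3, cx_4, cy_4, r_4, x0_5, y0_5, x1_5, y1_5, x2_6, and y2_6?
cx_1 = 160
cy_1 = 48
r_1 = 20
cx_2 = 152
cy_2 = 236
r_2 = 40
cx_3 = 272
cy_3 = 300
r_3 = 40
cx_4 = 248
cy_4 = 180
r_4 = 76
x0_5 = 40
y0_5 = 16
x1_5 = 132
y1_5 = 132
x2_6 = 132
y2_6 = 124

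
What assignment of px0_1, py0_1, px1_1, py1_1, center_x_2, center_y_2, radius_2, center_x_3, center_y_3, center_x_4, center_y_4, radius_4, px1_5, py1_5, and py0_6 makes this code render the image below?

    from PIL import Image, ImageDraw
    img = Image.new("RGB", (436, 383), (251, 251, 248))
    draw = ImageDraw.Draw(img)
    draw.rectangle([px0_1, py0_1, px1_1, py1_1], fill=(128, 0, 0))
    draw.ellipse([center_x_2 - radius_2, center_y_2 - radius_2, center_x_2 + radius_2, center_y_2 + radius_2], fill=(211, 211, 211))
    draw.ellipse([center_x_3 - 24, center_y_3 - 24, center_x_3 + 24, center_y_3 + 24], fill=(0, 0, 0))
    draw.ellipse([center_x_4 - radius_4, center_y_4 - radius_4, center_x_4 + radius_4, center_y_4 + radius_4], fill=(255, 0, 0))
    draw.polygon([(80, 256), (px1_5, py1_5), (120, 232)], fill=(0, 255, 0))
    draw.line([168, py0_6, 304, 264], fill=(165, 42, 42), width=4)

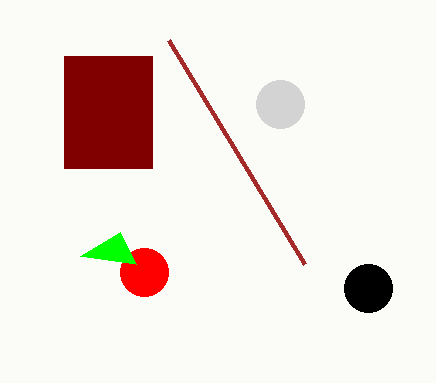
px0_1 = 64, py0_1 = 56, px1_1 = 152, py1_1 = 168, center_x_2 = 280, center_y_2 = 104, radius_2 = 24, center_x_3 = 368, center_y_3 = 288, center_x_4 = 144, center_y_4 = 272, radius_4 = 24, px1_5 = 136, py1_5 = 264, py0_6 = 40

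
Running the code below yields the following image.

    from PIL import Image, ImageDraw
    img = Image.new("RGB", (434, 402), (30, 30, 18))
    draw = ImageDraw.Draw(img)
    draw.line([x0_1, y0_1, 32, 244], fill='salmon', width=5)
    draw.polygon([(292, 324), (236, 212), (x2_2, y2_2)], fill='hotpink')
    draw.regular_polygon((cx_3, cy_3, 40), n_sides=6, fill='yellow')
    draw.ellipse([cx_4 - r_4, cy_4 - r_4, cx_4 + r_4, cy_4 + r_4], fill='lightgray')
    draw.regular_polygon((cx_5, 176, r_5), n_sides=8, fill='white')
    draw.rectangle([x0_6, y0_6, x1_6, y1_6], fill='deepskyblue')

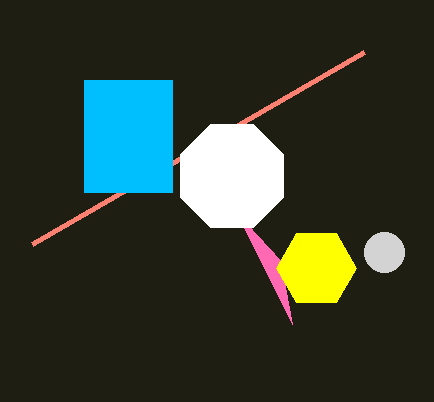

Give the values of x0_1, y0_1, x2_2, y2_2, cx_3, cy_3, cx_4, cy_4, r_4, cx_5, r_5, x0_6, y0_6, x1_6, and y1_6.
x0_1 = 364
y0_1 = 52
x2_2 = 280
y2_2 = 260
cx_3 = 316
cy_3 = 268
cx_4 = 384
cy_4 = 252
r_4 = 20
cx_5 = 232
r_5 = 56
x0_6 = 84
y0_6 = 80
x1_6 = 172
y1_6 = 192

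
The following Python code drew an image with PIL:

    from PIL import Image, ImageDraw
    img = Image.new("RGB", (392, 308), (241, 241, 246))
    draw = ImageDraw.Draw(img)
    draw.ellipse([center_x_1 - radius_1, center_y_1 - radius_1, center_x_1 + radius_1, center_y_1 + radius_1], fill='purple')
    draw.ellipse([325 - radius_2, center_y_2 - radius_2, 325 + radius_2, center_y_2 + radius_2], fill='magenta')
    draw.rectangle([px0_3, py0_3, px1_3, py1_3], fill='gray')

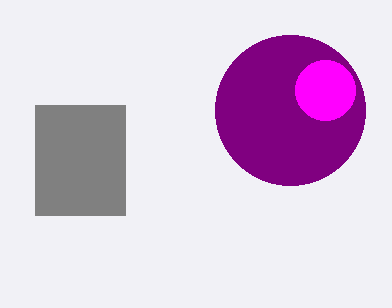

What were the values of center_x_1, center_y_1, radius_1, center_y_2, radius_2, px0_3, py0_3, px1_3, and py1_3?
center_x_1 = 290
center_y_1 = 110
radius_1 = 75
center_y_2 = 90
radius_2 = 30
px0_3 = 35
py0_3 = 105
px1_3 = 125
py1_3 = 215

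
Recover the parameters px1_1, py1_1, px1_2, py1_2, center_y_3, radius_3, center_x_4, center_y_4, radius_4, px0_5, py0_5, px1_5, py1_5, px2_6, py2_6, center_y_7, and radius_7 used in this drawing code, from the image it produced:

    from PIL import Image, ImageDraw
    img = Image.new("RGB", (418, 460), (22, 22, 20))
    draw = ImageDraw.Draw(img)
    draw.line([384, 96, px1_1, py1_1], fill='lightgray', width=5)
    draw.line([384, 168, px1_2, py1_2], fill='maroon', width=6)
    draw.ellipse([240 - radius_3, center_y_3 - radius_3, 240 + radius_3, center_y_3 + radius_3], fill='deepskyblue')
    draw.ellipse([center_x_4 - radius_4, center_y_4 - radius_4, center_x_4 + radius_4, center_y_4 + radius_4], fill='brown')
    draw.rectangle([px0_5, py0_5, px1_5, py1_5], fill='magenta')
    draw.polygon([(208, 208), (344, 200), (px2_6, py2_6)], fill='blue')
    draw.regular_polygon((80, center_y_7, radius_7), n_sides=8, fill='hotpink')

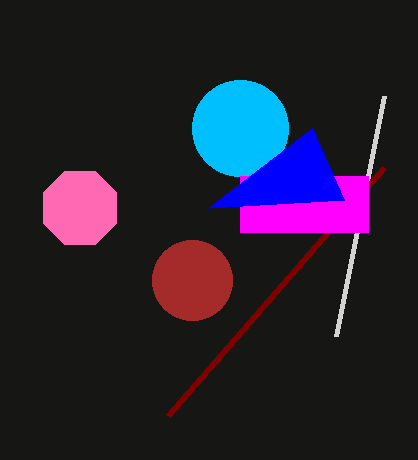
px1_1 = 336
py1_1 = 336
px1_2 = 168
py1_2 = 416
center_y_3 = 128
radius_3 = 48
center_x_4 = 192
center_y_4 = 280
radius_4 = 40
px0_5 = 240
py0_5 = 176
px1_5 = 368
py1_5 = 232
px2_6 = 312
py2_6 = 128
center_y_7 = 208
radius_7 = 40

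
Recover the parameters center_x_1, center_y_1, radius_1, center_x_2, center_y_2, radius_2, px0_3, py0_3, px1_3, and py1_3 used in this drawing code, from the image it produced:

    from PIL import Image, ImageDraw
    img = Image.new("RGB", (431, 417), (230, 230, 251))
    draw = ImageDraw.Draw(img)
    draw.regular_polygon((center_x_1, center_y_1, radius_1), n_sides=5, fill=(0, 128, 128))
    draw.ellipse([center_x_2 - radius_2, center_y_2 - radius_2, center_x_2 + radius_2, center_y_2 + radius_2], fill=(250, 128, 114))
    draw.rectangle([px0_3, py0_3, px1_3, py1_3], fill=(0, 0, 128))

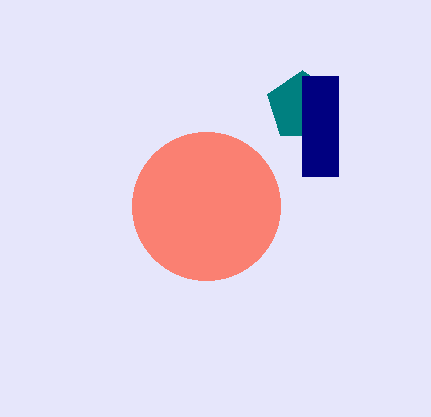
center_x_1 = 302, center_y_1 = 106, radius_1 = 36, center_x_2 = 206, center_y_2 = 206, radius_2 = 74, px0_3 = 302, py0_3 = 76, px1_3 = 338, py1_3 = 176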